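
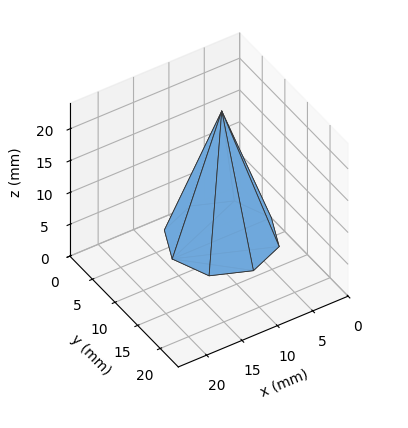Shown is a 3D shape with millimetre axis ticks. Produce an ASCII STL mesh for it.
Reading the render: the shape is a regular 8-sided pyramid, base circumscribed radius ≈ 7 mm, apex at z ≈ 20 mm (dimensions read to the nearest mm from the axis ticks). For the STL, each face is triangulated and given an outward normal.

solid part
  facet normal 0.0000 0.0000 -1.0000
    outer loop
      vertex 7.000 14.000 0.000
      vertex 11.950 11.950 0.000
      vertex 14.000 7.000 0.000
    endloop
  endfacet
  facet normal 0.0000 0.0000 -1.0000
    outer loop
      vertex 2.050 11.950 0.000
      vertex 7.000 14.000 0.000
      vertex 14.000 7.000 0.000
    endloop
  endfacet
  facet normal 0.0000 0.0000 -1.0000
    outer loop
      vertex 0.000 7.000 0.000
      vertex 2.050 11.950 0.000
      vertex 14.000 7.000 0.000
    endloop
  endfacet
  facet normal 0.0000 0.0000 -1.0000
    outer loop
      vertex 2.050 2.050 0.000
      vertex 0.000 7.000 0.000
      vertex 14.000 7.000 0.000
    endloop
  endfacet
  facet normal 0.0000 0.0000 -1.0000
    outer loop
      vertex 7.000 0.000 0.000
      vertex 2.050 2.050 0.000
      vertex 14.000 7.000 0.000
    endloop
  endfacet
  facet normal 0.0000 0.0000 -1.0000
    outer loop
      vertex 11.950 2.050 0.000
      vertex 7.000 0.000 0.000
      vertex 14.000 7.000 0.000
    endloop
  endfacet
  facet normal 0.8791 0.3641 0.3077
    outer loop
      vertex 14.000 7.000 0.000
      vertex 11.950 11.950 0.000
      vertex 7.000 7.000 20.000
    endloop
  endfacet
  facet normal 0.3641 0.8791 0.3077
    outer loop
      vertex 11.950 11.950 0.000
      vertex 7.000 14.000 0.000
      vertex 7.000 7.000 20.000
    endloop
  endfacet
  facet normal -0.3641 0.8791 0.3077
    outer loop
      vertex 7.000 14.000 0.000
      vertex 2.050 11.950 0.000
      vertex 7.000 7.000 20.000
    endloop
  endfacet
  facet normal -0.8791 0.3641 0.3077
    outer loop
      vertex 2.050 11.950 0.000
      vertex 0.000 7.000 0.000
      vertex 7.000 7.000 20.000
    endloop
  endfacet
  facet normal -0.8791 -0.3641 0.3077
    outer loop
      vertex 0.000 7.000 0.000
      vertex 2.050 2.050 0.000
      vertex 7.000 7.000 20.000
    endloop
  endfacet
  facet normal -0.3641 -0.8791 0.3077
    outer loop
      vertex 2.050 2.050 0.000
      vertex 7.000 0.000 0.000
      vertex 7.000 7.000 20.000
    endloop
  endfacet
  facet normal 0.3641 -0.8791 0.3077
    outer loop
      vertex 7.000 0.000 0.000
      vertex 11.950 2.050 0.000
      vertex 7.000 7.000 20.000
    endloop
  endfacet
  facet normal 0.8791 -0.3641 0.3077
    outer loop
      vertex 11.950 2.050 0.000
      vertex 14.000 7.000 0.000
      vertex 7.000 7.000 20.000
    endloop
  endfacet
endsolid part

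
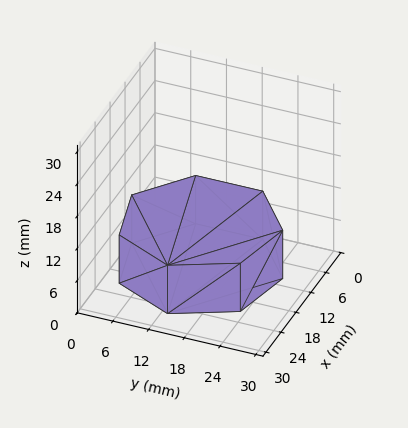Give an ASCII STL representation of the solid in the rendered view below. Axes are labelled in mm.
Reading the render: the shape is a regular 7-sided prism (a cylinder approximated with 7 flat sides), circumscribed radius ≈ 13 mm, height ≈ 9 mm (dimensions read to the nearest mm from the axis ticks). For the STL, each face is triangulated and given an outward normal.

solid part
  facet normal 0.0000 0.0000 -1.0000
    outer loop
      vertex 10.107 25.674 0.000
      vertex 21.105 23.164 0.000
      vertex 26.000 13.000 0.000
    endloop
  endfacet
  facet normal 0.0000 0.0000 -1.0000
    outer loop
      vertex 1.287 18.640 0.000
      vertex 10.107 25.674 0.000
      vertex 26.000 13.000 0.000
    endloop
  endfacet
  facet normal 0.0000 0.0000 -1.0000
    outer loop
      vertex 1.287 7.360 0.000
      vertex 1.287 18.640 0.000
      vertex 26.000 13.000 0.000
    endloop
  endfacet
  facet normal 0.0000 0.0000 -1.0000
    outer loop
      vertex 10.107 0.326 0.000
      vertex 1.287 7.360 0.000
      vertex 26.000 13.000 0.000
    endloop
  endfacet
  facet normal 0.0000 0.0000 -1.0000
    outer loop
      vertex 21.105 2.836 0.000
      vertex 10.107 0.326 0.000
      vertex 26.000 13.000 0.000
    endloop
  endfacet
  facet normal 0.0000 0.0000 1.0000
    outer loop
      vertex 26.000 13.000 9.000
      vertex 21.105 23.164 9.000
      vertex 10.107 25.674 9.000
    endloop
  endfacet
  facet normal 0.0000 0.0000 1.0000
    outer loop
      vertex 26.000 13.000 9.000
      vertex 10.107 25.674 9.000
      vertex 1.287 18.640 9.000
    endloop
  endfacet
  facet normal 0.0000 0.0000 1.0000
    outer loop
      vertex 26.000 13.000 9.000
      vertex 1.287 18.640 9.000
      vertex 1.287 7.360 9.000
    endloop
  endfacet
  facet normal 0.0000 0.0000 1.0000
    outer loop
      vertex 26.000 13.000 9.000
      vertex 1.287 7.360 9.000
      vertex 10.107 0.326 9.000
    endloop
  endfacet
  facet normal 0.0000 0.0000 1.0000
    outer loop
      vertex 26.000 13.000 9.000
      vertex 10.107 0.326 9.000
      vertex 21.105 2.836 9.000
    endloop
  endfacet
  facet normal 0.9010 0.4339 0.0000
    outer loop
      vertex 26.000 13.000 0.000
      vertex 21.105 23.164 0.000
      vertex 21.105 23.164 9.000
    endloop
  endfacet
  facet normal 0.9010 0.4339 0.0000
    outer loop
      vertex 26.000 13.000 0.000
      vertex 21.105 23.164 9.000
      vertex 26.000 13.000 9.000
    endloop
  endfacet
  facet normal 0.2225 0.9749 0.0000
    outer loop
      vertex 21.105 23.164 0.000
      vertex 10.107 25.674 0.000
      vertex 10.107 25.674 9.000
    endloop
  endfacet
  facet normal 0.2225 0.9749 0.0000
    outer loop
      vertex 21.105 23.164 0.000
      vertex 10.107 25.674 9.000
      vertex 21.105 23.164 9.000
    endloop
  endfacet
  facet normal -0.6235 0.7818 0.0000
    outer loop
      vertex 10.107 25.674 0.000
      vertex 1.287 18.640 0.000
      vertex 1.287 18.640 9.000
    endloop
  endfacet
  facet normal -0.6235 0.7818 0.0000
    outer loop
      vertex 10.107 25.674 0.000
      vertex 1.287 18.640 9.000
      vertex 10.107 25.674 9.000
    endloop
  endfacet
  facet normal -1.0000 0.0000 0.0000
    outer loop
      vertex 1.287 18.640 0.000
      vertex 1.287 7.360 0.000
      vertex 1.287 7.360 9.000
    endloop
  endfacet
  facet normal -1.0000 0.0000 0.0000
    outer loop
      vertex 1.287 18.640 0.000
      vertex 1.287 7.360 9.000
      vertex 1.287 18.640 9.000
    endloop
  endfacet
  facet normal -0.6235 -0.7818 0.0000
    outer loop
      vertex 1.287 7.360 0.000
      vertex 10.107 0.326 0.000
      vertex 10.107 0.326 9.000
    endloop
  endfacet
  facet normal -0.6235 -0.7818 0.0000
    outer loop
      vertex 1.287 7.360 0.000
      vertex 10.107 0.326 9.000
      vertex 1.287 7.360 9.000
    endloop
  endfacet
  facet normal 0.2225 -0.9749 0.0000
    outer loop
      vertex 10.107 0.326 0.000
      vertex 21.105 2.836 0.000
      vertex 21.105 2.836 9.000
    endloop
  endfacet
  facet normal 0.2225 -0.9749 0.0000
    outer loop
      vertex 10.107 0.326 0.000
      vertex 21.105 2.836 9.000
      vertex 10.107 0.326 9.000
    endloop
  endfacet
  facet normal 0.9010 -0.4339 0.0000
    outer loop
      vertex 21.105 2.836 0.000
      vertex 26.000 13.000 0.000
      vertex 26.000 13.000 9.000
    endloop
  endfacet
  facet normal 0.9010 -0.4339 0.0000
    outer loop
      vertex 21.105 2.836 0.000
      vertex 26.000 13.000 9.000
      vertex 21.105 2.836 9.000
    endloop
  endfacet
endsolid part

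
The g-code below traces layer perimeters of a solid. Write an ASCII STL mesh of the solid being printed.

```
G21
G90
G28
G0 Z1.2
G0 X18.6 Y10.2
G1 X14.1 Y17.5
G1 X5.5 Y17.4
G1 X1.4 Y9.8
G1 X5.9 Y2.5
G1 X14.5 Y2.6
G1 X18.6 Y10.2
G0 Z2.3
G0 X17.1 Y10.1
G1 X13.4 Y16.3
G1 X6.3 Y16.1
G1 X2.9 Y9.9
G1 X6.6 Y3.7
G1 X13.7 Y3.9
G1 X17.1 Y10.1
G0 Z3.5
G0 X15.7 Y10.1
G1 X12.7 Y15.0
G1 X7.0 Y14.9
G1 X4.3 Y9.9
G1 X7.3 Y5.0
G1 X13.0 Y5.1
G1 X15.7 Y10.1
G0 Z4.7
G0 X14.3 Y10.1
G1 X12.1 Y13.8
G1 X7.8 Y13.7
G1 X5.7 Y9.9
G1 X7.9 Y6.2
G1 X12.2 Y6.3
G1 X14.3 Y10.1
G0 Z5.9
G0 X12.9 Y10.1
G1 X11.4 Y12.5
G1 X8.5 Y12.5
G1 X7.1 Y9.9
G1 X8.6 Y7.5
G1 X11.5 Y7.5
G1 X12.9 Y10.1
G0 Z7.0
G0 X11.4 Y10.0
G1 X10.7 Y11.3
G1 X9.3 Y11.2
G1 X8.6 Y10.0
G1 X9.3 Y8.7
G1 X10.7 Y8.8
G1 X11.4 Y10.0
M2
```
solid part
  facet normal 0.0000 0.0000 -1.0000
    outer loop
      vertex 4.8 18.6 0.0
      vertex 14.8 18.8 0.0
      vertex 20.0 10.2 0.0
    endloop
  endfacet
  facet normal 0.0000 0.0000 -1.0000
    outer loop
      vertex 0.0 9.8 0.0
      vertex 4.8 18.6 0.0
      vertex 20.0 10.2 0.0
    endloop
  endfacet
  facet normal 0.0000 0.0000 -1.0000
    outer loop
      vertex 5.2 1.2 0.0
      vertex 0.0 9.8 0.0
      vertex 20.0 10.2 0.0
    endloop
  endfacet
  facet normal 0.0000 0.0000 -1.0000
    outer loop
      vertex 15.2 1.4 0.0
      vertex 5.2 1.2 0.0
      vertex 20.0 10.2 0.0
    endloop
  endfacet
  facet normal 0.5883 0.3557 0.7262
    outer loop
      vertex 20.0 10.2 0.0
      vertex 14.8 18.8 0.0
      vertex 10.0 10.0 8.2
    endloop
  endfacet
  facet normal -0.0137 0.6857 0.7278
    outer loop
      vertex 14.8 18.8 0.0
      vertex 4.8 18.6 0.0
      vertex 10.0 10.0 8.2
    endloop
  endfacet
  facet normal -0.6028 0.3288 0.7270
    outer loop
      vertex 4.8 18.6 0.0
      vertex 0.0 9.8 0.0
      vertex 10.0 10.0 8.2
    endloop
  endfacet
  facet normal -0.5883 -0.3557 0.7262
    outer loop
      vertex 0.0 9.8 0.0
      vertex 5.2 1.2 0.0
      vertex 10.0 10.0 8.2
    endloop
  endfacet
  facet normal 0.0137 -0.6857 0.7278
    outer loop
      vertex 5.2 1.2 0.0
      vertex 15.2 1.4 0.0
      vertex 10.0 10.0 8.2
    endloop
  endfacet
  facet normal 0.6028 -0.3288 0.7270
    outer loop
      vertex 15.2 1.4 0.0
      vertex 20.0 10.2 0.0
      vertex 10.0 10.0 8.2
    endloop
  endfacet
endsolid part

The G0 Z moves step by Δz≈1.2 mm. The G1 loops shrink linearly with z, so the solid tapers from its base footprint up to z≈8.2. Closing with a flat bottom cap and the tapered top and triangulating gives 10 facets — a regular 6-sided pyramid, base circumscribed radius ≈ 10 mm, apex at z ≈ 8.2 mm.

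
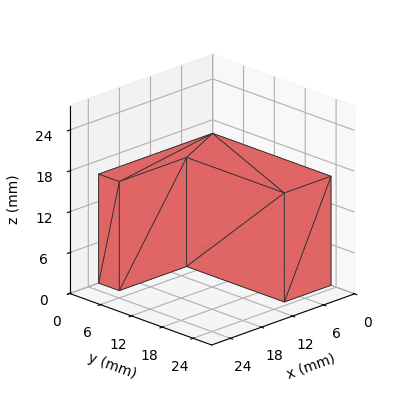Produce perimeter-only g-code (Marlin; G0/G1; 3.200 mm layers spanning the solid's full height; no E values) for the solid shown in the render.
Reading the render: the shape is an L-shaped prism: outer 22 × 23 mm, arm thicknesses ≈ 4 mm (horizontal) and 9 mm (vertical), extruded 16 mm in z (dimensions read to the nearest mm from the axis ticks). For the g-code, the solid's height is divided into equal slices at the stated Δz and each level perimeter traced with G1 moves after a G0 lift.

; perimeter-only toolpath
G21 ; units = mm
G90 ; absolute positioning
G28 ; home
; layer 1
G0 Z3.200
G0 X0.000 Y0.000
G1 X22.000 Y0.000
G1 X22.000 Y4.000
G1 X9.000 Y4.000
G1 X9.000 Y23.000
G1 X0.000 Y23.000
G1 X0.000 Y0.000
; layer 2
G0 Z6.400
G0 X0.000 Y0.000
G1 X22.000 Y0.000
G1 X22.000 Y4.000
G1 X9.000 Y4.000
G1 X9.000 Y23.000
G1 X0.000 Y23.000
G1 X0.000 Y0.000
; layer 3
G0 Z9.600
G0 X0.000 Y0.000
G1 X22.000 Y0.000
G1 X22.000 Y4.000
G1 X9.000 Y4.000
G1 X9.000 Y23.000
G1 X0.000 Y23.000
G1 X0.000 Y0.000
; layer 4
G0 Z12.800
G0 X0.000 Y0.000
G1 X22.000 Y0.000
G1 X22.000 Y4.000
G1 X9.000 Y4.000
G1 X9.000 Y23.000
G1 X0.000 Y23.000
G1 X0.000 Y0.000
; layer 5
G0 Z16.000
G0 X0.000 Y0.000
G1 X22.000 Y0.000
G1 X22.000 Y4.000
G1 X9.000 Y4.000
G1 X9.000 Y23.000
G1 X0.000 Y23.000
G1 X0.000 Y0.000
M2 ; end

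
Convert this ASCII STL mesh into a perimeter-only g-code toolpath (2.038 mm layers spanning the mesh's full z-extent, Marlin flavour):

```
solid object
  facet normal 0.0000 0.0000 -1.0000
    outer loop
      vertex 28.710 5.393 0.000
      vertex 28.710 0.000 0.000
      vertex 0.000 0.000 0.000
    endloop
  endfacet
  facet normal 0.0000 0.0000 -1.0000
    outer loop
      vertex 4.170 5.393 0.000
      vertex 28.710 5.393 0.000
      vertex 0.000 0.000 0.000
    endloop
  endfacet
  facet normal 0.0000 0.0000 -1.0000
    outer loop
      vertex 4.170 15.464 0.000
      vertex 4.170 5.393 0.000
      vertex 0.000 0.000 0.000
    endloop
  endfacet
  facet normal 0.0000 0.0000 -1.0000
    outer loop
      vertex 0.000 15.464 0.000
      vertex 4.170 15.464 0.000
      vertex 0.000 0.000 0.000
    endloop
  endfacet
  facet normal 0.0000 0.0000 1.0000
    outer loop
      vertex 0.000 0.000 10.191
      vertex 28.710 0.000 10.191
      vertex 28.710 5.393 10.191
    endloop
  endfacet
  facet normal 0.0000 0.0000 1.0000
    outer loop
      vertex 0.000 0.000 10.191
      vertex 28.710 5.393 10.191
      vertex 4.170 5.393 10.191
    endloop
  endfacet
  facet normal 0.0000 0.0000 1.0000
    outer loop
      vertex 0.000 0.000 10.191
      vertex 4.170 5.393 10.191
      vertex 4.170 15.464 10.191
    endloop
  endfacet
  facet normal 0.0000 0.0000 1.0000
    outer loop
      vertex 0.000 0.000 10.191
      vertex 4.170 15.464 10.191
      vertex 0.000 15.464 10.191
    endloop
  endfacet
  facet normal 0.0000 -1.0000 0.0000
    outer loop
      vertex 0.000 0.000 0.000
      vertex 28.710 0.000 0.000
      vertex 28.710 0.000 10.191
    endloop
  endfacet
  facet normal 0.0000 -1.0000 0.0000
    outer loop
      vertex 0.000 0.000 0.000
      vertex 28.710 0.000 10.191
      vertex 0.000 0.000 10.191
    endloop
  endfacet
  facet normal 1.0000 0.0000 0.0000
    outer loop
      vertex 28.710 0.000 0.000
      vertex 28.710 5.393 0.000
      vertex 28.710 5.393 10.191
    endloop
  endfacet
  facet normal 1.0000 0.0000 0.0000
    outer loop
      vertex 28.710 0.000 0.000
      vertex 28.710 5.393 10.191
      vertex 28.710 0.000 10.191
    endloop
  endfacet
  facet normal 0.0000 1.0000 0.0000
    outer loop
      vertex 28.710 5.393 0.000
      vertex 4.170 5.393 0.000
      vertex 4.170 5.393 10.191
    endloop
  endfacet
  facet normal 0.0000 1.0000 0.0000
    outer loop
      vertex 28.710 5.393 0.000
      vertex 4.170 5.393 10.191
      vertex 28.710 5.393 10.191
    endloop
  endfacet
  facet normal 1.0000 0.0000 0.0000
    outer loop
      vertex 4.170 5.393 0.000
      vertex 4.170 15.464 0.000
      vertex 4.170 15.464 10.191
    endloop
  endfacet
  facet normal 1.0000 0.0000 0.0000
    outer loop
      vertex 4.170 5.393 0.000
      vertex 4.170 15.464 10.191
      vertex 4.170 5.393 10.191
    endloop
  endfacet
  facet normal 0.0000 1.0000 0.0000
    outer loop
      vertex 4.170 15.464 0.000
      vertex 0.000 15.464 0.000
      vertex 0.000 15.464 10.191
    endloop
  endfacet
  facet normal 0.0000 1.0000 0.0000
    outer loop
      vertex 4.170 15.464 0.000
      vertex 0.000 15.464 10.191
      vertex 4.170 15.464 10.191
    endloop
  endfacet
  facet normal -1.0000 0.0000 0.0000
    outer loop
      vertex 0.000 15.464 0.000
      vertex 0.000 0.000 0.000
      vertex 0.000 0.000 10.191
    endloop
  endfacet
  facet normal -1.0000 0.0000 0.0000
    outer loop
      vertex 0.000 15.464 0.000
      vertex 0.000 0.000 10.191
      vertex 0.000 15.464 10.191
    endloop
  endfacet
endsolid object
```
; perimeter-only toolpath
G21 ; units = mm
G90 ; absolute positioning
G28 ; home
; layer 1
G0 Z2.038
G0 X0.000 Y0.000
G1 X28.710 Y0.000
G1 X28.710 Y5.393
G1 X4.170 Y5.393
G1 X4.170 Y15.464
G1 X0.000 Y15.464
G1 X0.000 Y0.000
; layer 2
G0 Z4.076
G0 X0.000 Y0.000
G1 X28.710 Y0.000
G1 X28.710 Y5.393
G1 X4.170 Y5.393
G1 X4.170 Y15.464
G1 X0.000 Y15.464
G1 X0.000 Y0.000
; layer 3
G0 Z6.115
G0 X0.000 Y0.000
G1 X28.710 Y0.000
G1 X28.710 Y5.393
G1 X4.170 Y5.393
G1 X4.170 Y15.464
G1 X0.000 Y15.464
G1 X0.000 Y0.000
; layer 4
G0 Z8.153
G0 X0.000 Y0.000
G1 X28.710 Y0.000
G1 X28.710 Y5.393
G1 X4.170 Y5.393
G1 X4.170 Y15.464
G1 X0.000 Y15.464
G1 X0.000 Y0.000
; layer 5
G0 Z10.191
G0 X0.000 Y0.000
G1 X28.710 Y0.000
G1 X28.710 Y5.393
G1 X4.170 Y5.393
G1 X4.170 Y15.464
G1 X0.000 Y15.464
G1 X0.000 Y0.000
M2 ; end

The solid is an L-shaped prism: outer 28.7 × 15.5 mm, arm thicknesses ≈ 5.39 mm (horizontal) and 4.17 mm (vertical), extruded 10.2 mm in z. Slicing at Δz = 2.038 mm — 5 equal slices spanning the solid's height, so layer i sits at z = i·h/5 — gives 5 non-empty perimeters. Each is a 6-segment closed polygon; G0 lifts to the layer z and rapids to the start vertex, then G1 traces the edges.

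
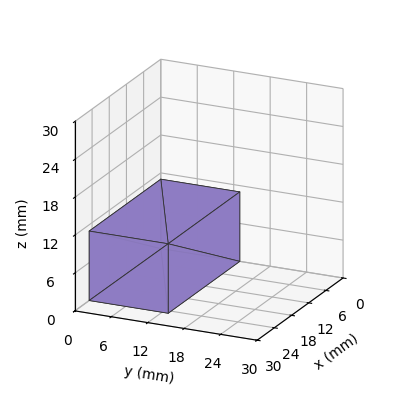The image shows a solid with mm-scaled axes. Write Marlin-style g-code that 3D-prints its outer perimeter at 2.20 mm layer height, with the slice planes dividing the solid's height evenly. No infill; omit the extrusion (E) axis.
Reading the render: the shape is a rectangular box, roughly 25 × 13 mm footprint and 11 mm tall (dimensions read to the nearest mm from the axis ticks). For the g-code, the solid's height is divided into equal slices at the stated Δz and each level perimeter traced with G1 moves after a G0 lift.

; perimeter-only toolpath
G21 ; units = mm
G90 ; absolute positioning
G28 ; home
; layer 1
G0 Z2.20
G0 X0.00 Y0.00
G1 X25.00 Y0.00
G1 X25.00 Y13.00
G1 X0.00 Y13.00
G1 X0.00 Y0.00
; layer 2
G0 Z4.40
G0 X0.00 Y0.00
G1 X25.00 Y0.00
G1 X25.00 Y13.00
G1 X0.00 Y13.00
G1 X0.00 Y0.00
; layer 3
G0 Z6.60
G0 X0.00 Y0.00
G1 X25.00 Y0.00
G1 X25.00 Y13.00
G1 X0.00 Y13.00
G1 X0.00 Y0.00
; layer 4
G0 Z8.80
G0 X0.00 Y0.00
G1 X25.00 Y0.00
G1 X25.00 Y13.00
G1 X0.00 Y13.00
G1 X0.00 Y0.00
; layer 5
G0 Z11.00
G0 X0.00 Y0.00
G1 X25.00 Y0.00
G1 X25.00 Y13.00
G1 X0.00 Y13.00
G1 X0.00 Y0.00
M2 ; end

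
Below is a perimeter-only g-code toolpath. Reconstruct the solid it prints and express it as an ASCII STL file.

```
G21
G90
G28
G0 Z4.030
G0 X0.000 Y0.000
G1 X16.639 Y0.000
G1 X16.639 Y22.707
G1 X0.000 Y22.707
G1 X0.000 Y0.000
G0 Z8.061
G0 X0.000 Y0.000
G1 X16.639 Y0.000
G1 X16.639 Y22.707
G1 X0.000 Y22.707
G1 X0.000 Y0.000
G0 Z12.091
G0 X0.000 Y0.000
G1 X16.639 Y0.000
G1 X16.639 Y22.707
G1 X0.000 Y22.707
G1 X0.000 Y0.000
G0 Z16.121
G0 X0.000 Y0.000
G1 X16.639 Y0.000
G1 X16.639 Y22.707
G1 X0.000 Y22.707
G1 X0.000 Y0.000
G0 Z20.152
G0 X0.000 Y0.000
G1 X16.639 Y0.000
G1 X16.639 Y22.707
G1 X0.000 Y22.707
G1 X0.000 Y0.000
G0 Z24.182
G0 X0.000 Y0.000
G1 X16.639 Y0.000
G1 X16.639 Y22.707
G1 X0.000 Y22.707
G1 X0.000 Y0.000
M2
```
solid part
  facet normal 0.0000 0.0000 -1.0000
    outer loop
      vertex 16.639 22.707 0.000
      vertex 16.639 0.000 0.000
      vertex 0.000 0.000 0.000
    endloop
  endfacet
  facet normal 0.0000 0.0000 -1.0000
    outer loop
      vertex 0.000 22.707 0.000
      vertex 16.639 22.707 0.000
      vertex 0.000 0.000 0.000
    endloop
  endfacet
  facet normal 0.0000 0.0000 1.0000
    outer loop
      vertex 0.000 0.000 24.182
      vertex 16.639 0.000 24.182
      vertex 16.639 22.707 24.182
    endloop
  endfacet
  facet normal 0.0000 0.0000 1.0000
    outer loop
      vertex 0.000 0.000 24.182
      vertex 16.639 22.707 24.182
      vertex 0.000 22.707 24.182
    endloop
  endfacet
  facet normal 0.0000 -1.0000 0.0000
    outer loop
      vertex 0.000 0.000 0.000
      vertex 16.639 0.000 0.000
      vertex 16.639 0.000 24.182
    endloop
  endfacet
  facet normal 0.0000 -1.0000 0.0000
    outer loop
      vertex 0.000 0.000 0.000
      vertex 16.639 0.000 24.182
      vertex 0.000 0.000 24.182
    endloop
  endfacet
  facet normal 0.0000 1.0000 0.0000
    outer loop
      vertex 16.639 22.707 24.182
      vertex 16.639 22.707 0.000
      vertex 0.000 22.707 0.000
    endloop
  endfacet
  facet normal 0.0000 1.0000 0.0000
    outer loop
      vertex 0.000 22.707 24.182
      vertex 16.639 22.707 24.182
      vertex 0.000 22.707 0.000
    endloop
  endfacet
  facet normal -1.0000 0.0000 0.0000
    outer loop
      vertex 0.000 22.707 24.182
      vertex 0.000 22.707 0.000
      vertex 0.000 0.000 0.000
    endloop
  endfacet
  facet normal -1.0000 0.0000 0.0000
    outer loop
      vertex 0.000 0.000 24.182
      vertex 0.000 22.707 24.182
      vertex 0.000 0.000 0.000
    endloop
  endfacet
  facet normal 1.0000 0.0000 0.0000
    outer loop
      vertex 16.639 0.000 0.000
      vertex 16.639 22.707 0.000
      vertex 16.639 22.707 24.182
    endloop
  endfacet
  facet normal 1.0000 0.0000 0.0000
    outer loop
      vertex 16.639 0.000 0.000
      vertex 16.639 22.707 24.182
      vertex 16.639 0.000 24.182
    endloop
  endfacet
endsolid part

The G0 Z moves step by Δz≈4.030 mm. Every layer's G1 loop is the same polygon, so the solid is a straight extrusion of it from z=0 to z≈24.2. Closing with flat bottom and top caps and triangulating gives 12 facets — a rectangular box, roughly 16.6 × 22.7 mm footprint and 24.2 mm tall.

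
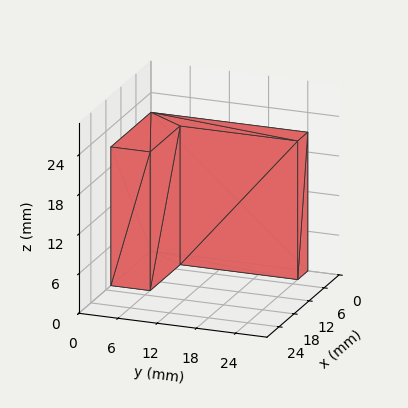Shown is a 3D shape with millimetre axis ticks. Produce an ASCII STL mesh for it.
Reading the render: the shape is an L-shaped prism: outer 16 × 24 mm, arm thicknesses ≈ 6 mm (horizontal) and 4 mm (vertical), extruded 21 mm in z (dimensions read to the nearest mm from the axis ticks). For the STL, each face is triangulated and given an outward normal.

solid part
  facet normal 0.0000 0.0000 -1.0000
    outer loop
      vertex 16.000 6.000 0.000
      vertex 16.000 0.000 0.000
      vertex 0.000 0.000 0.000
    endloop
  endfacet
  facet normal 0.0000 0.0000 -1.0000
    outer loop
      vertex 4.000 6.000 0.000
      vertex 16.000 6.000 0.000
      vertex 0.000 0.000 0.000
    endloop
  endfacet
  facet normal 0.0000 0.0000 -1.0000
    outer loop
      vertex 4.000 24.000 0.000
      vertex 4.000 6.000 0.000
      vertex 0.000 0.000 0.000
    endloop
  endfacet
  facet normal 0.0000 0.0000 -1.0000
    outer loop
      vertex 0.000 24.000 0.000
      vertex 4.000 24.000 0.000
      vertex 0.000 0.000 0.000
    endloop
  endfacet
  facet normal 0.0000 0.0000 1.0000
    outer loop
      vertex 0.000 0.000 21.000
      vertex 16.000 0.000 21.000
      vertex 16.000 6.000 21.000
    endloop
  endfacet
  facet normal 0.0000 0.0000 1.0000
    outer loop
      vertex 0.000 0.000 21.000
      vertex 16.000 6.000 21.000
      vertex 4.000 6.000 21.000
    endloop
  endfacet
  facet normal 0.0000 0.0000 1.0000
    outer loop
      vertex 0.000 0.000 21.000
      vertex 4.000 6.000 21.000
      vertex 4.000 24.000 21.000
    endloop
  endfacet
  facet normal 0.0000 0.0000 1.0000
    outer loop
      vertex 0.000 0.000 21.000
      vertex 4.000 24.000 21.000
      vertex 0.000 24.000 21.000
    endloop
  endfacet
  facet normal 0.0000 -1.0000 0.0000
    outer loop
      vertex 0.000 0.000 0.000
      vertex 16.000 0.000 0.000
      vertex 16.000 0.000 21.000
    endloop
  endfacet
  facet normal 0.0000 -1.0000 0.0000
    outer loop
      vertex 0.000 0.000 0.000
      vertex 16.000 0.000 21.000
      vertex 0.000 0.000 21.000
    endloop
  endfacet
  facet normal 1.0000 0.0000 0.0000
    outer loop
      vertex 16.000 0.000 0.000
      vertex 16.000 6.000 0.000
      vertex 16.000 6.000 21.000
    endloop
  endfacet
  facet normal 1.0000 0.0000 0.0000
    outer loop
      vertex 16.000 0.000 0.000
      vertex 16.000 6.000 21.000
      vertex 16.000 0.000 21.000
    endloop
  endfacet
  facet normal 0.0000 1.0000 0.0000
    outer loop
      vertex 16.000 6.000 0.000
      vertex 4.000 6.000 0.000
      vertex 4.000 6.000 21.000
    endloop
  endfacet
  facet normal 0.0000 1.0000 0.0000
    outer loop
      vertex 16.000 6.000 0.000
      vertex 4.000 6.000 21.000
      vertex 16.000 6.000 21.000
    endloop
  endfacet
  facet normal 1.0000 0.0000 0.0000
    outer loop
      vertex 4.000 6.000 0.000
      vertex 4.000 24.000 0.000
      vertex 4.000 24.000 21.000
    endloop
  endfacet
  facet normal 1.0000 0.0000 0.0000
    outer loop
      vertex 4.000 6.000 0.000
      vertex 4.000 24.000 21.000
      vertex 4.000 6.000 21.000
    endloop
  endfacet
  facet normal 0.0000 1.0000 0.0000
    outer loop
      vertex 4.000 24.000 0.000
      vertex 0.000 24.000 0.000
      vertex 0.000 24.000 21.000
    endloop
  endfacet
  facet normal 0.0000 1.0000 0.0000
    outer loop
      vertex 4.000 24.000 0.000
      vertex 0.000 24.000 21.000
      vertex 4.000 24.000 21.000
    endloop
  endfacet
  facet normal -1.0000 0.0000 0.0000
    outer loop
      vertex 0.000 24.000 0.000
      vertex 0.000 0.000 0.000
      vertex 0.000 0.000 21.000
    endloop
  endfacet
  facet normal -1.0000 0.0000 0.0000
    outer loop
      vertex 0.000 24.000 0.000
      vertex 0.000 0.000 21.000
      vertex 0.000 24.000 21.000
    endloop
  endfacet
endsolid part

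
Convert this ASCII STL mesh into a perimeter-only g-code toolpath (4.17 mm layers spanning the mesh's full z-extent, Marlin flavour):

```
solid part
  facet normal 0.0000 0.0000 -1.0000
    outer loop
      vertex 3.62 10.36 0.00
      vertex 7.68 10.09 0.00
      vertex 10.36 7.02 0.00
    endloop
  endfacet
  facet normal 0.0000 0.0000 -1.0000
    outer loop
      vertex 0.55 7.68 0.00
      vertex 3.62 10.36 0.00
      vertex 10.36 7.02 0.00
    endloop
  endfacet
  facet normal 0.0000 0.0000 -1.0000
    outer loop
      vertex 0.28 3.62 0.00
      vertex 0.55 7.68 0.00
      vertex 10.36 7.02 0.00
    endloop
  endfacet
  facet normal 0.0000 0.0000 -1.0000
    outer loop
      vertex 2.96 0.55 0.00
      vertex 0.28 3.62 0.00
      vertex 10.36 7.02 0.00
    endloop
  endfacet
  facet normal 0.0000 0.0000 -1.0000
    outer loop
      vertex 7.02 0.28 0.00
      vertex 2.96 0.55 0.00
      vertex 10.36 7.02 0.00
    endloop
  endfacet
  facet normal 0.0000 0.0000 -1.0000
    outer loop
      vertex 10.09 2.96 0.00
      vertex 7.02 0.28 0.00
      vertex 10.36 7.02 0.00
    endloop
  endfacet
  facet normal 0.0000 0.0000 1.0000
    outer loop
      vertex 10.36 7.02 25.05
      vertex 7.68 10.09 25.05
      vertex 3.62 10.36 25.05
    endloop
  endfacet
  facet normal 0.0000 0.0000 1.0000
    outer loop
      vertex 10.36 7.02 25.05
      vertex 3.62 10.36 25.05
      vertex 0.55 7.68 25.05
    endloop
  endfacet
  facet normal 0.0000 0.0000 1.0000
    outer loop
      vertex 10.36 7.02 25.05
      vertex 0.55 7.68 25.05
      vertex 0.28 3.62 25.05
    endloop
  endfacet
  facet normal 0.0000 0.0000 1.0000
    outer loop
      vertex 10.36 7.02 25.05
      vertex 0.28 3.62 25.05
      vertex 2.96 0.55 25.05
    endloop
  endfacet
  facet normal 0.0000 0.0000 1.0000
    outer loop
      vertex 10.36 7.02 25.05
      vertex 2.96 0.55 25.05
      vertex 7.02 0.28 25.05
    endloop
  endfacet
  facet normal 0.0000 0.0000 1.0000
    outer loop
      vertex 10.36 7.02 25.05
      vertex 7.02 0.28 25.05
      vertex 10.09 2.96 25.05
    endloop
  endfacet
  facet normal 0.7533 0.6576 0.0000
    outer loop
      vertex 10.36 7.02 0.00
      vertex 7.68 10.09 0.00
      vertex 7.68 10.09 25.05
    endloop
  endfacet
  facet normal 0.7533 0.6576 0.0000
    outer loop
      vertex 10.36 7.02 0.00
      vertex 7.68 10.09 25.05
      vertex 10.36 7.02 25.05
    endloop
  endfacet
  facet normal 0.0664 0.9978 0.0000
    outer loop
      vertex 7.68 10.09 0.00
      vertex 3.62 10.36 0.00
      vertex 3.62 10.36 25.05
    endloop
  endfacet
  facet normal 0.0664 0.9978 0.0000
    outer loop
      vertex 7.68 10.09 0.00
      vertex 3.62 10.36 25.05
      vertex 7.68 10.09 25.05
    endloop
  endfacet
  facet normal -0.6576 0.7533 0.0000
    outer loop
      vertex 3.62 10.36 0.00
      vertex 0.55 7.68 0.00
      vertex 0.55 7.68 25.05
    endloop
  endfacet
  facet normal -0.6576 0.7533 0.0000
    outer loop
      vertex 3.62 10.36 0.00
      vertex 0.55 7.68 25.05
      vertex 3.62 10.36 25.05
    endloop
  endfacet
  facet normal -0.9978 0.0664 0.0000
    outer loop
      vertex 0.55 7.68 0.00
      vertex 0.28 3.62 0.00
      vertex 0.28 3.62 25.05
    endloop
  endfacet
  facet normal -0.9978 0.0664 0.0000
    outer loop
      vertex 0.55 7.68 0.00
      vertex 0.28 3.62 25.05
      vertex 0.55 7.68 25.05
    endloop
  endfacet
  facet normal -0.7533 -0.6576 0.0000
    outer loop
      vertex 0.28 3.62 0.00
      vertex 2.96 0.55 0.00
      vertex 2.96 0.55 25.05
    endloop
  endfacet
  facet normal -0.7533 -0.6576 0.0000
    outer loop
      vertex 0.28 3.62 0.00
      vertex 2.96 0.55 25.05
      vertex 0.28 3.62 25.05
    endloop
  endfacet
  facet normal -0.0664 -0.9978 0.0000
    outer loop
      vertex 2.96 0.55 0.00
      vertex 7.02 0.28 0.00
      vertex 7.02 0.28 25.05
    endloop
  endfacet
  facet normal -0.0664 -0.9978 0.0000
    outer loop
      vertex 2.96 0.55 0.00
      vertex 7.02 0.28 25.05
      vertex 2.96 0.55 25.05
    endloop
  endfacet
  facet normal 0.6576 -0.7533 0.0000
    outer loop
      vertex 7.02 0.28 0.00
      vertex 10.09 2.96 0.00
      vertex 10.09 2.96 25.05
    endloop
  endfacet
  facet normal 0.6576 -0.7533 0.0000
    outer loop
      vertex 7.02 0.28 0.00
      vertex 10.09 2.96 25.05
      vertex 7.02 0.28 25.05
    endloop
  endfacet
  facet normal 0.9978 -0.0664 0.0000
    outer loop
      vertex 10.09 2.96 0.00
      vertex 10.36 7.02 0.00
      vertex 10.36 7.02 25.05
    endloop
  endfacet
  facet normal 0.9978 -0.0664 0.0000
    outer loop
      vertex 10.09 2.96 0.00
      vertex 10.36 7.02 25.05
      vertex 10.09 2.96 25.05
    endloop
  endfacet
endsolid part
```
; perimeter-only toolpath
G21 ; units = mm
G90 ; absolute positioning
G28 ; home
; layer 1
G0 Z4.17
G0 X10.36 Y7.02
G1 X7.68 Y10.09
G1 X3.62 Y10.36
G1 X0.55 Y7.68
G1 X0.28 Y3.62
G1 X2.96 Y0.55
G1 X7.02 Y0.28
G1 X10.09 Y2.96
G1 X10.36 Y7.02
; layer 2
G0 Z8.35
G0 X10.36 Y7.02
G1 X7.68 Y10.09
G1 X3.62 Y10.36
G1 X0.55 Y7.68
G1 X0.28 Y3.62
G1 X2.96 Y0.55
G1 X7.02 Y0.28
G1 X10.09 Y2.96
G1 X10.36 Y7.02
; layer 3
G0 Z12.52
G0 X10.36 Y7.02
G1 X7.68 Y10.09
G1 X3.62 Y10.36
G1 X0.55 Y7.68
G1 X0.28 Y3.62
G1 X2.96 Y0.55
G1 X7.02 Y0.28
G1 X10.09 Y2.96
G1 X10.36 Y7.02
; layer 4
G0 Z16.70
G0 X10.36 Y7.02
G1 X7.68 Y10.09
G1 X3.62 Y10.36
G1 X0.55 Y7.68
G1 X0.28 Y3.62
G1 X2.96 Y0.55
G1 X7.02 Y0.28
G1 X10.09 Y2.96
G1 X10.36 Y7.02
; layer 5
G0 Z20.88
G0 X10.36 Y7.02
G1 X7.68 Y10.09
G1 X3.62 Y10.36
G1 X0.55 Y7.68
G1 X0.28 Y3.62
G1 X2.96 Y0.55
G1 X7.02 Y0.28
G1 X10.09 Y2.96
G1 X10.36 Y7.02
; layer 6
G0 Z25.05
G0 X10.36 Y7.02
G1 X7.68 Y10.09
G1 X3.62 Y10.36
G1 X0.55 Y7.68
G1 X0.28 Y3.62
G1 X2.96 Y0.55
G1 X7.02 Y0.28
G1 X10.09 Y2.96
G1 X10.36 Y7.02
M2 ; end

The solid is a regular 8-sided prism (a cylinder approximated with 8 flat sides), circumscribed radius ≈ 5.32 mm, height ≈ 25.1 mm. Slicing at Δz = 4.17 mm — 6 equal slices spanning the solid's height, so layer i sits at z = i·h/6 — gives 6 non-empty perimeters. Each is a 8-segment closed polygon; G0 lifts to the layer z and rapids to the start vertex, then G1 traces the edges.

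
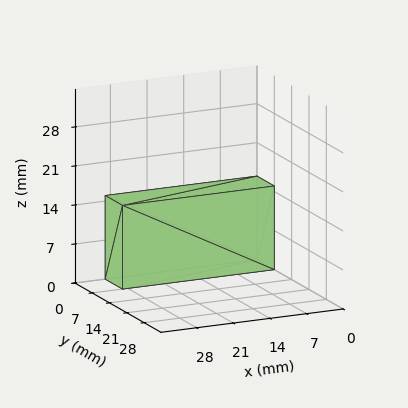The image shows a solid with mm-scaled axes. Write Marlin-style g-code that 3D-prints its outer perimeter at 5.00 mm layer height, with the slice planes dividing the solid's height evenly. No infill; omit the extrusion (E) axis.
Reading the render: the shape is a rectangular box, roughly 29 × 7 mm footprint and 15 mm tall (dimensions read to the nearest mm from the axis ticks). For the g-code, the solid's height is divided into equal slices at the stated Δz and each level perimeter traced with G1 moves after a G0 lift.

; perimeter-only toolpath
G21 ; units = mm
G90 ; absolute positioning
G28 ; home
; layer 1
G0 Z5.00
G0 X0.00 Y0.00
G1 X29.00 Y0.00
G1 X29.00 Y7.00
G1 X0.00 Y7.00
G1 X0.00 Y0.00
; layer 2
G0 Z10.00
G0 X0.00 Y0.00
G1 X29.00 Y0.00
G1 X29.00 Y7.00
G1 X0.00 Y7.00
G1 X0.00 Y0.00
; layer 3
G0 Z15.00
G0 X0.00 Y0.00
G1 X29.00 Y0.00
G1 X29.00 Y7.00
G1 X0.00 Y7.00
G1 X0.00 Y0.00
M2 ; end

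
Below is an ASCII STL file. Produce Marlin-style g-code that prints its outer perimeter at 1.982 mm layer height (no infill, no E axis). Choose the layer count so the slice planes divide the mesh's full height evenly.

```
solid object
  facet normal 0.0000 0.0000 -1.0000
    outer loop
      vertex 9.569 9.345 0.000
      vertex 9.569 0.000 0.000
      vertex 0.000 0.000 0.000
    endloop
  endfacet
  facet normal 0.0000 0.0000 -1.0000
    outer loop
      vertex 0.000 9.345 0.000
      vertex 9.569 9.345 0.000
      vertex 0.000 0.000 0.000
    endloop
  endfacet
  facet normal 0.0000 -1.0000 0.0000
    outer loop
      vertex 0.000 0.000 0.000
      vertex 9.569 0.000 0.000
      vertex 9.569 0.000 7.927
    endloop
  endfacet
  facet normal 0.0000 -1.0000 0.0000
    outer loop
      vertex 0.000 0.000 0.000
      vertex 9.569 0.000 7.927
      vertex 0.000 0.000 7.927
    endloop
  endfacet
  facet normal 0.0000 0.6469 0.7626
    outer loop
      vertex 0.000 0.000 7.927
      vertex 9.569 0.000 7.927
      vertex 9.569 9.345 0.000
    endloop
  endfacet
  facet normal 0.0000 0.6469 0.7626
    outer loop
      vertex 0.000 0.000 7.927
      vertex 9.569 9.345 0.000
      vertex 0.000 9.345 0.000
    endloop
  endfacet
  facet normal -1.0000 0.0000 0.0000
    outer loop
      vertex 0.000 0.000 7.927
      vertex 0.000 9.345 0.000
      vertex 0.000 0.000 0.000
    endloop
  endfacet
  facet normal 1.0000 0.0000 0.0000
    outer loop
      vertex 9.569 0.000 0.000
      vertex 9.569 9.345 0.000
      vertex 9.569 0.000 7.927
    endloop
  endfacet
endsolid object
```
; perimeter-only toolpath
G21 ; units = mm
G90 ; absolute positioning
G28 ; home
; layer 1
G0 Z1.982
G0 X0.000 Y0.000
G1 X9.569 Y0.000
G1 X9.569 Y7.009
G1 X0.000 Y7.009
G1 X0.000 Y0.000
; layer 2
G0 Z3.963
G0 X0.000 Y0.000
G1 X9.569 Y0.000
G1 X9.569 Y4.673
G1 X0.000 Y4.673
G1 X0.000 Y0.000
; layer 3
G0 Z5.945
G0 X0.000 Y0.000
G1 X9.569 Y0.000
G1 X9.569 Y2.336
G1 X0.000 Y2.336
G1 X0.000 Y0.000
M2 ; end

The solid is a wedge (ramp): 9.57 × 9.35 mm base, rising to 7.93 mm along the y=0 edge and sloping linearly to z=0 at y=9.35. Slicing at Δz = 1.982 mm — 4 equal slices spanning the solid's height, so layer i sits at z = i·h/4 — gives 3 non-empty perimeters. Each is a 4-segment closed polygon; G0 lifts to the layer z and rapids to the start vertex, then G1 traces the edges. The cross-section shrinks linearly with z (the slice at the apex is degenerate and omitted).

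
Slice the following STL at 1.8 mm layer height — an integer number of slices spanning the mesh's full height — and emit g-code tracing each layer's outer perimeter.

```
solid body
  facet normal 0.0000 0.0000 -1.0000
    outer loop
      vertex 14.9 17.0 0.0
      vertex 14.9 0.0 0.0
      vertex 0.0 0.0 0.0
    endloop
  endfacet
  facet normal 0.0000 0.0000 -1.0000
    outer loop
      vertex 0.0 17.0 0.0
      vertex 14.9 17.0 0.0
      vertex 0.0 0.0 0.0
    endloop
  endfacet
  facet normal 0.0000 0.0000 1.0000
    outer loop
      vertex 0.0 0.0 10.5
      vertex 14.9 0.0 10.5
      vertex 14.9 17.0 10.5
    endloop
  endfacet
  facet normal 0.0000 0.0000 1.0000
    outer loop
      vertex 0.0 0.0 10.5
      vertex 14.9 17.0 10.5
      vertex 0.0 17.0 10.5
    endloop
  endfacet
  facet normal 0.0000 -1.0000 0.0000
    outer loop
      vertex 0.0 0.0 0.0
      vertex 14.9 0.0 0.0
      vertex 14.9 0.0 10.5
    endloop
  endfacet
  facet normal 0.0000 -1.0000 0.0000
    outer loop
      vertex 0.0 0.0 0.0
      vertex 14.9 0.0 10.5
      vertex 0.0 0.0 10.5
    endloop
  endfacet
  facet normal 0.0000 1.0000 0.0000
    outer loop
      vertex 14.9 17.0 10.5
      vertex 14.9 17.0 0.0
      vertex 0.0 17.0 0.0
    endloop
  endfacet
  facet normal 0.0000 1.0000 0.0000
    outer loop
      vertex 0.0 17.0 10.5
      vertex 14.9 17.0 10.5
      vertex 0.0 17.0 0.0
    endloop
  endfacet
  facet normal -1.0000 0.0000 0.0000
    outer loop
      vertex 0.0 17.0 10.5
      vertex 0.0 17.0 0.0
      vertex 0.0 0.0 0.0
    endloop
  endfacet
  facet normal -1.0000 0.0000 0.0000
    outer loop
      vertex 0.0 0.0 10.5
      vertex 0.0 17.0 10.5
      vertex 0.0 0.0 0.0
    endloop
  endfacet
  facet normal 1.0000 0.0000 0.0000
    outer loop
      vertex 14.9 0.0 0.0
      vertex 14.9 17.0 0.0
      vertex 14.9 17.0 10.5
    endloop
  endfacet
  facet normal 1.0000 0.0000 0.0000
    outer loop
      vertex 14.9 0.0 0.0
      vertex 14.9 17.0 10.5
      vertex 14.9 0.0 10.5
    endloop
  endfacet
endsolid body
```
; perimeter-only toolpath
G21 ; units = mm
G90 ; absolute positioning
G28 ; home
; layer 1
G0 Z1.8
G0 X0.0 Y0.0
G1 X14.9 Y0.0
G1 X14.9 Y17.0
G1 X0.0 Y17.0
G1 X0.0 Y0.0
; layer 2
G0 Z3.5
G0 X0.0 Y0.0
G1 X14.9 Y0.0
G1 X14.9 Y17.0
G1 X0.0 Y17.0
G1 X0.0 Y0.0
; layer 3
G0 Z5.2
G0 X0.0 Y0.0
G1 X14.9 Y0.0
G1 X14.9 Y17.0
G1 X0.0 Y17.0
G1 X0.0 Y0.0
; layer 4
G0 Z7.0
G0 X0.0 Y0.0
G1 X14.9 Y0.0
G1 X14.9 Y17.0
G1 X0.0 Y17.0
G1 X0.0 Y0.0
; layer 5
G0 Z8.8
G0 X0.0 Y0.0
G1 X14.9 Y0.0
G1 X14.9 Y17.0
G1 X0.0 Y17.0
G1 X0.0 Y0.0
; layer 6
G0 Z10.5
G0 X0.0 Y0.0
G1 X14.9 Y0.0
G1 X14.9 Y17.0
G1 X0.0 Y17.0
G1 X0.0 Y0.0
M2 ; end

The solid is a rectangular box, roughly 14.9 × 17 mm footprint and 10.5 mm tall. Slicing at Δz = 1.8 mm — 6 equal slices spanning the solid's height, so layer i sits at z = i·h/6 — gives 6 non-empty perimeters. Each is a 4-segment closed polygon; G0 lifts to the layer z and rapids to the start vertex, then G1 traces the edges.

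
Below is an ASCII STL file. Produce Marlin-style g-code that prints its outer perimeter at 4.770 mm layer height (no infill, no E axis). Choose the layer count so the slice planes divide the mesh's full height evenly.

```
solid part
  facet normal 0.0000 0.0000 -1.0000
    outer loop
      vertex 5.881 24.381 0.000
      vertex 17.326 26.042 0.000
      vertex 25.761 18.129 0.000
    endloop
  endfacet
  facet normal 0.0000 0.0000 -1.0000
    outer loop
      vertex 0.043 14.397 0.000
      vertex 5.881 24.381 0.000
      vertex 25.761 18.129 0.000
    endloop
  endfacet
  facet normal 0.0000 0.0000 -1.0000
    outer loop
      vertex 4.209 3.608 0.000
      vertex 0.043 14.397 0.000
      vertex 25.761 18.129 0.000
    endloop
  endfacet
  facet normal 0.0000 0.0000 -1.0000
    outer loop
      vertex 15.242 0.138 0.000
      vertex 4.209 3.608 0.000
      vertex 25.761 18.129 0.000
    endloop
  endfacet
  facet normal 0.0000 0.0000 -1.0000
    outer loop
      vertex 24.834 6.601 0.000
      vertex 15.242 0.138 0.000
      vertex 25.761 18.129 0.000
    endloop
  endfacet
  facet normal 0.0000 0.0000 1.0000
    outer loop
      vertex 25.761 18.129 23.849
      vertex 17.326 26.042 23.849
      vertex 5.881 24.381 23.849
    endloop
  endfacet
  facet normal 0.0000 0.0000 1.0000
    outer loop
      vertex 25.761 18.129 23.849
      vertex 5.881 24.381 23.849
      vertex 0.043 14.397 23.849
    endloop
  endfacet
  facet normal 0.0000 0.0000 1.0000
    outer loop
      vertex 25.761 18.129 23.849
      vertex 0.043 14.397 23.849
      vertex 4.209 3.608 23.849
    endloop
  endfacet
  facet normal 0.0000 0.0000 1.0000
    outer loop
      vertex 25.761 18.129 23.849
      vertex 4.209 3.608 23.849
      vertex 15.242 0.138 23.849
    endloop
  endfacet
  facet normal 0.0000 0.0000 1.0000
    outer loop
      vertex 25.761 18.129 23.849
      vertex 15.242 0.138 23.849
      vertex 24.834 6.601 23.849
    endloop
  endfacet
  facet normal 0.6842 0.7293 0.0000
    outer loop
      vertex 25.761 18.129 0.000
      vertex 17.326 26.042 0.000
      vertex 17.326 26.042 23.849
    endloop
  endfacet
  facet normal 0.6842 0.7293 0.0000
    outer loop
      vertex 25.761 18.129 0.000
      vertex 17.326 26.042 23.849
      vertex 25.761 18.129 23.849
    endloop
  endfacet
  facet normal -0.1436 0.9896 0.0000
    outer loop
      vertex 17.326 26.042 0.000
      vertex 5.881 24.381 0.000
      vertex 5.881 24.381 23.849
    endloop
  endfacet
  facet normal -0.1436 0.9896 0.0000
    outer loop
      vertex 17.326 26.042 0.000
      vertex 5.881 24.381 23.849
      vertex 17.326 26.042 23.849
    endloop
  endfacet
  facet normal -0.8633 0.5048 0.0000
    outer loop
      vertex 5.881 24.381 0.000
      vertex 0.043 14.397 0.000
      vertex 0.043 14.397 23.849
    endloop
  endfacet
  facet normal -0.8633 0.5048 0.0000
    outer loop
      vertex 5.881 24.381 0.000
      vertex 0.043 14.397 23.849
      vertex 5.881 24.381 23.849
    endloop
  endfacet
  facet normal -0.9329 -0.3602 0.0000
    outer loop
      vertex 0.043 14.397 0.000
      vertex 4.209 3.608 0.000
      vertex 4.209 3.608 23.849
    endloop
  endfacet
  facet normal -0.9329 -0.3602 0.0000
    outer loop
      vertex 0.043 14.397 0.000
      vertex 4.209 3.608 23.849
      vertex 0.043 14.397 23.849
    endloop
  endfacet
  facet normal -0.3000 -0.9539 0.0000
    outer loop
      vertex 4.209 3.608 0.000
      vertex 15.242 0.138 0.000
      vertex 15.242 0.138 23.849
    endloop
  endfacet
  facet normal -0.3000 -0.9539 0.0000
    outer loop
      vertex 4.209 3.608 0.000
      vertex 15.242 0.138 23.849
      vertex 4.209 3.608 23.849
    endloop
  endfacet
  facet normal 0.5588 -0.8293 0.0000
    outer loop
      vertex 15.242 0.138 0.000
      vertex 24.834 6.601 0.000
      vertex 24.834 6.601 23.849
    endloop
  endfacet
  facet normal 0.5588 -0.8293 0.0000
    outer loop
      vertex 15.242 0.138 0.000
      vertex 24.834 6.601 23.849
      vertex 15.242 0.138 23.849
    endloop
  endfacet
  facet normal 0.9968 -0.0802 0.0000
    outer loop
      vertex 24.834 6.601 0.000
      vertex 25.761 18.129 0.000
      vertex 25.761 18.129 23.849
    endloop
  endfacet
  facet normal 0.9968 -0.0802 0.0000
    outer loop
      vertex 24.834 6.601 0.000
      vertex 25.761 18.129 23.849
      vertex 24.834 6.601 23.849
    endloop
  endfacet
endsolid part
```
; perimeter-only toolpath
G21 ; units = mm
G90 ; absolute positioning
G28 ; home
; layer 1
G0 Z4.770
G0 X25.761 Y18.129
G1 X17.326 Y26.042
G1 X5.881 Y24.381
G1 X0.043 Y14.397
G1 X4.209 Y3.608
G1 X15.242 Y0.138
G1 X24.834 Y6.601
G1 X25.761 Y18.129
; layer 2
G0 Z9.540
G0 X25.761 Y18.129
G1 X17.326 Y26.042
G1 X5.881 Y24.381
G1 X0.043 Y14.397
G1 X4.209 Y3.608
G1 X15.242 Y0.138
G1 X24.834 Y6.601
G1 X25.761 Y18.129
; layer 3
G0 Z14.309
G0 X25.761 Y18.129
G1 X17.326 Y26.042
G1 X5.881 Y24.381
G1 X0.043 Y14.397
G1 X4.209 Y3.608
G1 X15.242 Y0.138
G1 X24.834 Y6.601
G1 X25.761 Y18.129
; layer 4
G0 Z19.079
G0 X25.761 Y18.129
G1 X17.326 Y26.042
G1 X5.881 Y24.381
G1 X0.043 Y14.397
G1 X4.209 Y3.608
G1 X15.242 Y0.138
G1 X24.834 Y6.601
G1 X25.761 Y18.129
; layer 5
G0 Z23.849
G0 X25.761 Y18.129
G1 X17.326 Y26.042
G1 X5.881 Y24.381
G1 X0.043 Y14.397
G1 X4.209 Y3.608
G1 X15.242 Y0.138
G1 X24.834 Y6.601
G1 X25.761 Y18.129
M2 ; end

The solid is a regular 7-sided prism (a cylinder approximated with 7 flat sides), circumscribed radius ≈ 13.3 mm, height ≈ 23.8 mm. Slicing at Δz = 4.770 mm — 5 equal slices spanning the solid's height, so layer i sits at z = i·h/5 — gives 5 non-empty perimeters. Each is a 7-segment closed polygon; G0 lifts to the layer z and rapids to the start vertex, then G1 traces the edges.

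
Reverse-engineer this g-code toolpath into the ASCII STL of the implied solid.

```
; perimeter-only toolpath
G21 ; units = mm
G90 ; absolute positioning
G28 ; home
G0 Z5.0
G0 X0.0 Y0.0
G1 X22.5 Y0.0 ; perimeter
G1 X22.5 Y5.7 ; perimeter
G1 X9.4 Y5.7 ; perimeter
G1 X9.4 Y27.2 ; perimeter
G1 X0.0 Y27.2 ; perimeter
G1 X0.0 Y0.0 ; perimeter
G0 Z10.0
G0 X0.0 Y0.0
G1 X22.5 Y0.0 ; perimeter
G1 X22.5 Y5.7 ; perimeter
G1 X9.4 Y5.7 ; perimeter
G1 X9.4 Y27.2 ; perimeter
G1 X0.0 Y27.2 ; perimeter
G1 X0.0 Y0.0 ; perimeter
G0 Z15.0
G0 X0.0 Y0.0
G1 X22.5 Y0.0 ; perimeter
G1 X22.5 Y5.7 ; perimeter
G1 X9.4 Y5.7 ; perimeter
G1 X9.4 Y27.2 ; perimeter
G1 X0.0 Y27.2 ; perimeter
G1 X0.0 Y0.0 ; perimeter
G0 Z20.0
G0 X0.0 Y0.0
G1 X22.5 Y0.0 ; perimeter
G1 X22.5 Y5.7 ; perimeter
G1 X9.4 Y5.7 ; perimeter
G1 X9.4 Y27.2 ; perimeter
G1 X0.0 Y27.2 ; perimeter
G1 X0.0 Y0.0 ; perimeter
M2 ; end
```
solid part
  facet normal 0.0000 0.0000 -1.0000
    outer loop
      vertex 22.5 5.7 0.0
      vertex 22.5 0.0 0.0
      vertex 0.0 0.0 0.0
    endloop
  endfacet
  facet normal 0.0000 0.0000 -1.0000
    outer loop
      vertex 9.4 5.7 0.0
      vertex 22.5 5.7 0.0
      vertex 0.0 0.0 0.0
    endloop
  endfacet
  facet normal 0.0000 0.0000 -1.0000
    outer loop
      vertex 9.4 27.2 0.0
      vertex 9.4 5.7 0.0
      vertex 0.0 0.0 0.0
    endloop
  endfacet
  facet normal 0.0000 0.0000 -1.0000
    outer loop
      vertex 0.0 27.2 0.0
      vertex 9.4 27.2 0.0
      vertex 0.0 0.0 0.0
    endloop
  endfacet
  facet normal 0.0000 0.0000 1.0000
    outer loop
      vertex 0.0 0.0 20.0
      vertex 22.5 0.0 20.0
      vertex 22.5 5.7 20.0
    endloop
  endfacet
  facet normal 0.0000 0.0000 1.0000
    outer loop
      vertex 0.0 0.0 20.0
      vertex 22.5 5.7 20.0
      vertex 9.4 5.7 20.0
    endloop
  endfacet
  facet normal 0.0000 0.0000 1.0000
    outer loop
      vertex 0.0 0.0 20.0
      vertex 9.4 5.7 20.0
      vertex 9.4 27.2 20.0
    endloop
  endfacet
  facet normal 0.0000 0.0000 1.0000
    outer loop
      vertex 0.0 0.0 20.0
      vertex 9.4 27.2 20.0
      vertex 0.0 27.2 20.0
    endloop
  endfacet
  facet normal 0.0000 -1.0000 0.0000
    outer loop
      vertex 0.0 0.0 0.0
      vertex 22.5 0.0 0.0
      vertex 22.5 0.0 20.0
    endloop
  endfacet
  facet normal 0.0000 -1.0000 0.0000
    outer loop
      vertex 0.0 0.0 0.0
      vertex 22.5 0.0 20.0
      vertex 0.0 0.0 20.0
    endloop
  endfacet
  facet normal 1.0000 0.0000 0.0000
    outer loop
      vertex 22.5 0.0 0.0
      vertex 22.5 5.7 0.0
      vertex 22.5 5.7 20.0
    endloop
  endfacet
  facet normal 1.0000 0.0000 0.0000
    outer loop
      vertex 22.5 0.0 0.0
      vertex 22.5 5.7 20.0
      vertex 22.5 0.0 20.0
    endloop
  endfacet
  facet normal 0.0000 1.0000 0.0000
    outer loop
      vertex 22.5 5.7 0.0
      vertex 9.4 5.7 0.0
      vertex 9.4 5.7 20.0
    endloop
  endfacet
  facet normal 0.0000 1.0000 0.0000
    outer loop
      vertex 22.5 5.7 0.0
      vertex 9.4 5.7 20.0
      vertex 22.5 5.7 20.0
    endloop
  endfacet
  facet normal 1.0000 0.0000 0.0000
    outer loop
      vertex 9.4 5.7 0.0
      vertex 9.4 27.2 0.0
      vertex 9.4 27.2 20.0
    endloop
  endfacet
  facet normal 1.0000 0.0000 0.0000
    outer loop
      vertex 9.4 5.7 0.0
      vertex 9.4 27.2 20.0
      vertex 9.4 5.7 20.0
    endloop
  endfacet
  facet normal 0.0000 1.0000 0.0000
    outer loop
      vertex 9.4 27.2 0.0
      vertex 0.0 27.2 0.0
      vertex 0.0 27.2 20.0
    endloop
  endfacet
  facet normal 0.0000 1.0000 0.0000
    outer loop
      vertex 9.4 27.2 0.0
      vertex 0.0 27.2 20.0
      vertex 9.4 27.2 20.0
    endloop
  endfacet
  facet normal -1.0000 0.0000 0.0000
    outer loop
      vertex 0.0 27.2 0.0
      vertex 0.0 0.0 0.0
      vertex 0.0 0.0 20.0
    endloop
  endfacet
  facet normal -1.0000 0.0000 0.0000
    outer loop
      vertex 0.0 27.2 0.0
      vertex 0.0 0.0 20.0
      vertex 0.0 27.2 20.0
    endloop
  endfacet
endsolid part

The G0 Z moves step by Δz≈5.0 mm. Every layer's G1 loop is the same polygon, so the solid is a straight extrusion of it from z=0 to z≈20. Closing with flat bottom and top caps and triangulating gives 20 facets — an L-shaped prism: outer 22.5 × 27.2 mm, arm thicknesses ≈ 5.7 mm (horizontal) and 9.4 mm (vertical), extruded 20 mm in z.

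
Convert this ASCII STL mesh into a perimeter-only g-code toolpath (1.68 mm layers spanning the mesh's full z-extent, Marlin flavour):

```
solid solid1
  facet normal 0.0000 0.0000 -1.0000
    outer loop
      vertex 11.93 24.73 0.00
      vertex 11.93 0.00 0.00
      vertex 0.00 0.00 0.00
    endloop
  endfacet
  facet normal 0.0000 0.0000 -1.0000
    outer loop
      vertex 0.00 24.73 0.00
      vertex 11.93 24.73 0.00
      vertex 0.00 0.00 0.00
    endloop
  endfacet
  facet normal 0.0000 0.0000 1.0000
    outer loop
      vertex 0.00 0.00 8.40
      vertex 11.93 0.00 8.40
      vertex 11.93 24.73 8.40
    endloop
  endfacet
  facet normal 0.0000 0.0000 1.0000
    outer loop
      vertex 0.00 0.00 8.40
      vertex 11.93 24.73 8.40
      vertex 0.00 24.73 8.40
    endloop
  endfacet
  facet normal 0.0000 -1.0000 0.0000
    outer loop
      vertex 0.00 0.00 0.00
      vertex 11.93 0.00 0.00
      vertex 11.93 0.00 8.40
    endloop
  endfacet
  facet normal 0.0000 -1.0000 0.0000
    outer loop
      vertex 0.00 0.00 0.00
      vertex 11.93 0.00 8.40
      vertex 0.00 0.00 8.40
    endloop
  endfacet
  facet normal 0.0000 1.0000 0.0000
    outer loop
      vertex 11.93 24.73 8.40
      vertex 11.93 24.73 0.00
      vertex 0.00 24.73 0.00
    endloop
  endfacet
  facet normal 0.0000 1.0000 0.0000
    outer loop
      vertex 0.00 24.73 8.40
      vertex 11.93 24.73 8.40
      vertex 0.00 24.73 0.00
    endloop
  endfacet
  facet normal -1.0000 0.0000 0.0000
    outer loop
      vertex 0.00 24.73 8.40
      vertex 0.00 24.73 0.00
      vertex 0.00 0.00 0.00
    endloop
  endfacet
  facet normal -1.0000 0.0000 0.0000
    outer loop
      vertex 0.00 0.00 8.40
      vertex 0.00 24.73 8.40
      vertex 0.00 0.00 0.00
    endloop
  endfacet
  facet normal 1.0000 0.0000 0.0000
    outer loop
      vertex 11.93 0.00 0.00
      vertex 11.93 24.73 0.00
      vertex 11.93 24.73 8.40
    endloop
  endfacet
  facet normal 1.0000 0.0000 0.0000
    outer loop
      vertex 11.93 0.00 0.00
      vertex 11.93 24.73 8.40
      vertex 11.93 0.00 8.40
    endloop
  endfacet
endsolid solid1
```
; perimeter-only toolpath
G21 ; units = mm
G90 ; absolute positioning
G28 ; home
; layer 1
G0 Z1.68
G0 X0.00 Y0.00
G1 X11.93 Y0.00
G1 X11.93 Y24.73
G1 X0.00 Y24.73
G1 X0.00 Y0.00
; layer 2
G0 Z3.36
G0 X0.00 Y0.00
G1 X11.93 Y0.00
G1 X11.93 Y24.73
G1 X0.00 Y24.73
G1 X0.00 Y0.00
; layer 3
G0 Z5.04
G0 X0.00 Y0.00
G1 X11.93 Y0.00
G1 X11.93 Y24.73
G1 X0.00 Y24.73
G1 X0.00 Y0.00
; layer 4
G0 Z6.72
G0 X0.00 Y0.00
G1 X11.93 Y0.00
G1 X11.93 Y24.73
G1 X0.00 Y24.73
G1 X0.00 Y0.00
; layer 5
G0 Z8.40
G0 X0.00 Y0.00
G1 X11.93 Y0.00
G1 X11.93 Y24.73
G1 X0.00 Y24.73
G1 X0.00 Y0.00
M2 ; end

The solid is a rectangular box, roughly 11.9 × 24.7 mm footprint and 8.4 mm tall. Slicing at Δz = 1.68 mm — 5 equal slices spanning the solid's height, so layer i sits at z = i·h/5 — gives 5 non-empty perimeters. Each is a 4-segment closed polygon; G0 lifts to the layer z and rapids to the start vertex, then G1 traces the edges.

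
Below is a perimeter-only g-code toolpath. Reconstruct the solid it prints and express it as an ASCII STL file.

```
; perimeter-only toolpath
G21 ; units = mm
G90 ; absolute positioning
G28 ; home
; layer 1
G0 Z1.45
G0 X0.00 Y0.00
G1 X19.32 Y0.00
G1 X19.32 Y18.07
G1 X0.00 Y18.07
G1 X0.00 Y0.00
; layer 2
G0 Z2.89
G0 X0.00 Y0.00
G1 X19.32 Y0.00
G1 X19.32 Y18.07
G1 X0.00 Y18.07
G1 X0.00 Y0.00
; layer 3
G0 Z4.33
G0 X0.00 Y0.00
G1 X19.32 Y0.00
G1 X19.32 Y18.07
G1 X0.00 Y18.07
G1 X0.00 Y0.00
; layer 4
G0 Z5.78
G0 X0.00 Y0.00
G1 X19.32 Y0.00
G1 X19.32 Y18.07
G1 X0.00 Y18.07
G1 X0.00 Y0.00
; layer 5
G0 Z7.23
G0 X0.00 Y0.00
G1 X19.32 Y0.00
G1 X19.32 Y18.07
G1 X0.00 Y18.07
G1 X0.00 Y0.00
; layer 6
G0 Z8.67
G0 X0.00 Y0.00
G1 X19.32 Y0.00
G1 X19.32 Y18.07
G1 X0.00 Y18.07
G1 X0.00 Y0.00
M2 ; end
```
solid part
  facet normal 0.0000 0.0000 -1.0000
    outer loop
      vertex 19.32 18.07 0.00
      vertex 19.32 0.00 0.00
      vertex 0.00 0.00 0.00
    endloop
  endfacet
  facet normal 0.0000 0.0000 -1.0000
    outer loop
      vertex 0.00 18.07 0.00
      vertex 19.32 18.07 0.00
      vertex 0.00 0.00 0.00
    endloop
  endfacet
  facet normal 0.0000 0.0000 1.0000
    outer loop
      vertex 0.00 0.00 8.67
      vertex 19.32 0.00 8.67
      vertex 19.32 18.07 8.67
    endloop
  endfacet
  facet normal 0.0000 0.0000 1.0000
    outer loop
      vertex 0.00 0.00 8.67
      vertex 19.32 18.07 8.67
      vertex 0.00 18.07 8.67
    endloop
  endfacet
  facet normal 0.0000 -1.0000 0.0000
    outer loop
      vertex 0.00 0.00 0.00
      vertex 19.32 0.00 0.00
      vertex 19.32 0.00 8.67
    endloop
  endfacet
  facet normal 0.0000 -1.0000 0.0000
    outer loop
      vertex 0.00 0.00 0.00
      vertex 19.32 0.00 8.67
      vertex 0.00 0.00 8.67
    endloop
  endfacet
  facet normal 0.0000 1.0000 0.0000
    outer loop
      vertex 19.32 18.07 8.67
      vertex 19.32 18.07 0.00
      vertex 0.00 18.07 0.00
    endloop
  endfacet
  facet normal 0.0000 1.0000 0.0000
    outer loop
      vertex 0.00 18.07 8.67
      vertex 19.32 18.07 8.67
      vertex 0.00 18.07 0.00
    endloop
  endfacet
  facet normal -1.0000 0.0000 0.0000
    outer loop
      vertex 0.00 18.07 8.67
      vertex 0.00 18.07 0.00
      vertex 0.00 0.00 0.00
    endloop
  endfacet
  facet normal -1.0000 0.0000 0.0000
    outer loop
      vertex 0.00 0.00 8.67
      vertex 0.00 18.07 8.67
      vertex 0.00 0.00 0.00
    endloop
  endfacet
  facet normal 1.0000 0.0000 0.0000
    outer loop
      vertex 19.32 0.00 0.00
      vertex 19.32 18.07 0.00
      vertex 19.32 18.07 8.67
    endloop
  endfacet
  facet normal 1.0000 0.0000 0.0000
    outer loop
      vertex 19.32 0.00 0.00
      vertex 19.32 18.07 8.67
      vertex 19.32 0.00 8.67
    endloop
  endfacet
endsolid part

The G0 Z moves step by Δz≈1.45 mm. Every layer's G1 loop is the same polygon, so the solid is a straight extrusion of it from z=0 to z≈8.67. Closing with flat bottom and top caps and triangulating gives 12 facets — a rectangular box, roughly 19.3 × 18.1 mm footprint and 8.67 mm tall.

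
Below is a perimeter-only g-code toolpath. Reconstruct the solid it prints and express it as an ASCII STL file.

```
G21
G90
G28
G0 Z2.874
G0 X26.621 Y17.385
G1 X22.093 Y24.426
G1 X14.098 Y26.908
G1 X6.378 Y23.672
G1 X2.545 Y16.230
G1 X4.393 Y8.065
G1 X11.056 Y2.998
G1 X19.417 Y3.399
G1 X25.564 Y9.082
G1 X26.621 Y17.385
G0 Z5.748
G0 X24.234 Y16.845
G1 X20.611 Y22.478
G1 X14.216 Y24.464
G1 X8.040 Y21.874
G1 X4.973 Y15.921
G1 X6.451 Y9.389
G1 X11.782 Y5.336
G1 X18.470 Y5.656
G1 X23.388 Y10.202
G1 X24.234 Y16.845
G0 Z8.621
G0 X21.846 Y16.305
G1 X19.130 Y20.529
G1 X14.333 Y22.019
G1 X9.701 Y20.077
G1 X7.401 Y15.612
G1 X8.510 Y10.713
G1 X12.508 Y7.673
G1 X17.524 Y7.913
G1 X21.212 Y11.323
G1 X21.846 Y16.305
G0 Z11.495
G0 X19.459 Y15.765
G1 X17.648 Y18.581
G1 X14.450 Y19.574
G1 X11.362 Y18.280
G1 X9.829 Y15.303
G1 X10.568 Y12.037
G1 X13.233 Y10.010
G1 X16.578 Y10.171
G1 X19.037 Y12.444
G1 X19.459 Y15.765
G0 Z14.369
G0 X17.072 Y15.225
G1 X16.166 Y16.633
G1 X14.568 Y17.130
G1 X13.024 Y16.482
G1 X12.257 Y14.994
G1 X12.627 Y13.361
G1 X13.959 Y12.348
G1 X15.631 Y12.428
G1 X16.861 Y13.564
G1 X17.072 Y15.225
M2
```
solid part
  facet normal 0.0000 0.0000 -1.0000
    outer loop
      vertex 13.981 29.353 0.000
      vertex 23.574 26.374 0.000
      vertex 29.008 17.925 0.000
    endloop
  endfacet
  facet normal 0.0000 0.0000 -1.0000
    outer loop
      vertex 4.717 25.469 0.000
      vertex 13.981 29.353 0.000
      vertex 29.008 17.925 0.000
    endloop
  endfacet
  facet normal 0.0000 0.0000 -1.0000
    outer loop
      vertex 0.117 16.539 0.000
      vertex 4.717 25.469 0.000
      vertex 29.008 17.925 0.000
    endloop
  endfacet
  facet normal 0.0000 0.0000 -1.0000
    outer loop
      vertex 2.334 6.741 0.000
      vertex 0.117 16.539 0.000
      vertex 29.008 17.925 0.000
    endloop
  endfacet
  facet normal 0.0000 0.0000 -1.0000
    outer loop
      vertex 10.330 0.661 0.000
      vertex 2.334 6.741 0.000
      vertex 29.008 17.925 0.000
    endloop
  endfacet
  facet normal 0.0000 0.0000 -1.0000
    outer loop
      vertex 20.363 1.142 0.000
      vertex 10.330 0.661 0.000
      vertex 29.008 17.925 0.000
    endloop
  endfacet
  facet normal 0.0000 0.0000 -1.0000
    outer loop
      vertex 27.740 7.961 0.000
      vertex 20.363 1.142 0.000
      vertex 29.008 17.925 0.000
    endloop
  endfacet
  facet normal 0.6567 0.4223 0.6248
    outer loop
      vertex 29.008 17.925 0.000
      vertex 23.574 26.374 0.000
      vertex 14.685 14.685 17.243
    endloop
  endfacet
  facet normal 0.2315 0.7456 0.6248
    outer loop
      vertex 23.574 26.374 0.000
      vertex 13.981 29.353 0.000
      vertex 14.685 14.685 17.243
    endloop
  endfacet
  facet normal -0.3019 0.7200 0.6248
    outer loop
      vertex 13.981 29.353 0.000
      vertex 4.717 25.469 0.000
      vertex 14.685 14.685 17.243
    endloop
  endfacet
  facet normal -0.6941 0.3575 0.6248
    outer loop
      vertex 4.717 25.469 0.000
      vertex 0.117 16.539 0.000
      vertex 14.685 14.685 17.243
    endloop
  endfacet
  facet normal -0.7615 -0.1723 0.6248
    outer loop
      vertex 0.117 16.539 0.000
      vertex 2.334 6.741 0.000
      vertex 14.685 14.685 17.243
    endloop
  endfacet
  facet normal -0.4726 -0.6215 0.6248
    outer loop
      vertex 2.334 6.741 0.000
      vertex 10.330 0.661 0.000
      vertex 14.685 14.685 17.243
    endloop
  endfacet
  facet normal 0.0374 -0.7799 0.6248
    outer loop
      vertex 10.330 0.661 0.000
      vertex 20.363 1.142 0.000
      vertex 14.685 14.685 17.243
    endloop
  endfacet
  facet normal 0.5300 -0.5733 0.6248
    outer loop
      vertex 20.363 1.142 0.000
      vertex 27.740 7.961 0.000
      vertex 14.685 14.685 17.243
    endloop
  endfacet
  facet normal 0.7745 -0.0986 0.6248
    outer loop
      vertex 27.740 7.961 0.000
      vertex 29.008 17.925 0.000
      vertex 14.685 14.685 17.243
    endloop
  endfacet
endsolid part

The G0 Z moves step by Δz≈2.874 mm. The G1 loops shrink linearly with z, so the solid tapers from its base footprint up to z≈17.2. Closing with a flat bottom cap and the tapered top and triangulating gives 16 facets — a regular 9-sided pyramid, base circumscribed radius ≈ 14.7 mm, apex at z ≈ 17.2 mm.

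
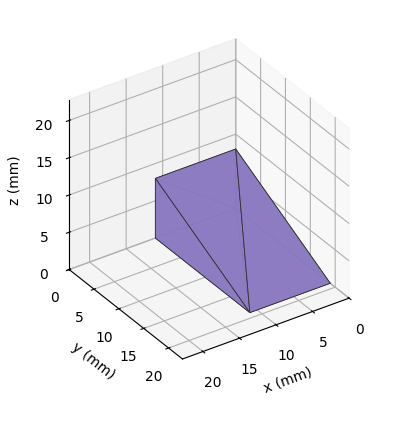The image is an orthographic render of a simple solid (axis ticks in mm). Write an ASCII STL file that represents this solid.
Reading the render: the shape is a wedge (ramp): 11 × 19 mm base, rising to 8 mm along the y=0 edge and sloping linearly to z=0 at y=19 (dimensions read to the nearest mm from the axis ticks). For the STL, each face is triangulated and given an outward normal.

solid part
  facet normal 0.0000 0.0000 -1.0000
    outer loop
      vertex 11.0 19.0 0.0
      vertex 11.0 0.0 0.0
      vertex 0.0 0.0 0.0
    endloop
  endfacet
  facet normal 0.0000 0.0000 -1.0000
    outer loop
      vertex 0.0 19.0 0.0
      vertex 11.0 19.0 0.0
      vertex 0.0 0.0 0.0
    endloop
  endfacet
  facet normal 0.0000 -1.0000 0.0000
    outer loop
      vertex 0.0 0.0 0.0
      vertex 11.0 0.0 0.0
      vertex 11.0 0.0 8.0
    endloop
  endfacet
  facet normal 0.0000 -1.0000 0.0000
    outer loop
      vertex 0.0 0.0 0.0
      vertex 11.0 0.0 8.0
      vertex 0.0 0.0 8.0
    endloop
  endfacet
  facet normal 0.0000 0.3881 0.9216
    outer loop
      vertex 0.0 0.0 8.0
      vertex 11.0 0.0 8.0
      vertex 11.0 19.0 0.0
    endloop
  endfacet
  facet normal 0.0000 0.3881 0.9216
    outer loop
      vertex 0.0 0.0 8.0
      vertex 11.0 19.0 0.0
      vertex 0.0 19.0 0.0
    endloop
  endfacet
  facet normal -1.0000 0.0000 0.0000
    outer loop
      vertex 0.0 0.0 8.0
      vertex 0.0 19.0 0.0
      vertex 0.0 0.0 0.0
    endloop
  endfacet
  facet normal 1.0000 0.0000 0.0000
    outer loop
      vertex 11.0 0.0 0.0
      vertex 11.0 19.0 0.0
      vertex 11.0 0.0 8.0
    endloop
  endfacet
endsolid part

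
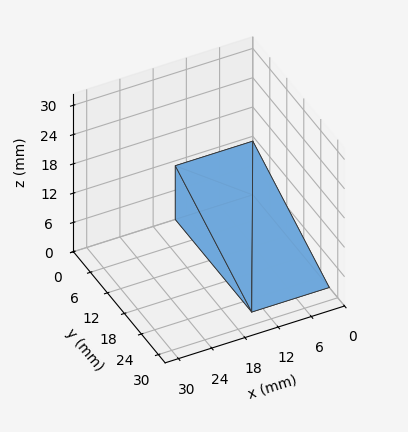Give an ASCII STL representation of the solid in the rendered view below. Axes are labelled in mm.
Reading the render: the shape is a wedge (ramp): 14 × 27 mm base, rising to 11 mm along the y=0 edge and sloping linearly to z=0 at y=27 (dimensions read to the nearest mm from the axis ticks). For the STL, each face is triangulated and given an outward normal.

solid part
  facet normal 0.0000 0.0000 -1.0000
    outer loop
      vertex 14.0 27.0 0.0
      vertex 14.0 0.0 0.0
      vertex 0.0 0.0 0.0
    endloop
  endfacet
  facet normal 0.0000 0.0000 -1.0000
    outer loop
      vertex 0.0 27.0 0.0
      vertex 14.0 27.0 0.0
      vertex 0.0 0.0 0.0
    endloop
  endfacet
  facet normal 0.0000 -1.0000 0.0000
    outer loop
      vertex 0.0 0.0 0.0
      vertex 14.0 0.0 0.0
      vertex 14.0 0.0 11.0
    endloop
  endfacet
  facet normal 0.0000 -1.0000 0.0000
    outer loop
      vertex 0.0 0.0 0.0
      vertex 14.0 0.0 11.0
      vertex 0.0 0.0 11.0
    endloop
  endfacet
  facet normal 0.0000 0.3773 0.9261
    outer loop
      vertex 0.0 0.0 11.0
      vertex 14.0 0.0 11.0
      vertex 14.0 27.0 0.0
    endloop
  endfacet
  facet normal 0.0000 0.3773 0.9261
    outer loop
      vertex 0.0 0.0 11.0
      vertex 14.0 27.0 0.0
      vertex 0.0 27.0 0.0
    endloop
  endfacet
  facet normal -1.0000 0.0000 0.0000
    outer loop
      vertex 0.0 0.0 11.0
      vertex 0.0 27.0 0.0
      vertex 0.0 0.0 0.0
    endloop
  endfacet
  facet normal 1.0000 0.0000 0.0000
    outer loop
      vertex 14.0 0.0 0.0
      vertex 14.0 27.0 0.0
      vertex 14.0 0.0 11.0
    endloop
  endfacet
endsolid part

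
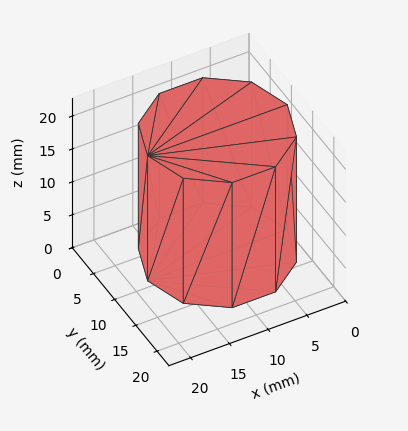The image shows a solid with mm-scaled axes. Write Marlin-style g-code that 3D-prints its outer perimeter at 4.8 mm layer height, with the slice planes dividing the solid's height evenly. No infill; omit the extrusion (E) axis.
Reading the render: the shape is a regular 10-sided prism (a cylinder approximated with 10 flat sides), circumscribed radius ≈ 9 mm, height ≈ 19 mm (dimensions read to the nearest mm from the axis ticks). For the g-code, the solid's height is divided into equal slices at the stated Δz and each level perimeter traced with G1 moves after a G0 lift.

; perimeter-only toolpath
G21 ; units = mm
G90 ; absolute positioning
G28 ; home
; layer 1
G0 Z4.8
G0 X18.0 Y9.0
G1 X16.3 Y14.3
G1 X11.8 Y17.6
G1 X6.2 Y17.6
G1 X1.7 Y14.3
G1 X0.0 Y9.0
G1 X1.7 Y3.7
G1 X6.2 Y0.4
G1 X11.8 Y0.4
G1 X16.3 Y3.7
G1 X18.0 Y9.0
; layer 2
G0 Z9.5
G0 X18.0 Y9.0
G1 X16.3 Y14.3
G1 X11.8 Y17.6
G1 X6.2 Y17.6
G1 X1.7 Y14.3
G1 X0.0 Y9.0
G1 X1.7 Y3.7
G1 X6.2 Y0.4
G1 X11.8 Y0.4
G1 X16.3 Y3.7
G1 X18.0 Y9.0
; layer 3
G0 Z14.2
G0 X18.0 Y9.0
G1 X16.3 Y14.3
G1 X11.8 Y17.6
G1 X6.2 Y17.6
G1 X1.7 Y14.3
G1 X0.0 Y9.0
G1 X1.7 Y3.7
G1 X6.2 Y0.4
G1 X11.8 Y0.4
G1 X16.3 Y3.7
G1 X18.0 Y9.0
; layer 4
G0 Z19.0
G0 X18.0 Y9.0
G1 X16.3 Y14.3
G1 X11.8 Y17.6
G1 X6.2 Y17.6
G1 X1.7 Y14.3
G1 X0.0 Y9.0
G1 X1.7 Y3.7
G1 X6.2 Y0.4
G1 X11.8 Y0.4
G1 X16.3 Y3.7
G1 X18.0 Y9.0
M2 ; end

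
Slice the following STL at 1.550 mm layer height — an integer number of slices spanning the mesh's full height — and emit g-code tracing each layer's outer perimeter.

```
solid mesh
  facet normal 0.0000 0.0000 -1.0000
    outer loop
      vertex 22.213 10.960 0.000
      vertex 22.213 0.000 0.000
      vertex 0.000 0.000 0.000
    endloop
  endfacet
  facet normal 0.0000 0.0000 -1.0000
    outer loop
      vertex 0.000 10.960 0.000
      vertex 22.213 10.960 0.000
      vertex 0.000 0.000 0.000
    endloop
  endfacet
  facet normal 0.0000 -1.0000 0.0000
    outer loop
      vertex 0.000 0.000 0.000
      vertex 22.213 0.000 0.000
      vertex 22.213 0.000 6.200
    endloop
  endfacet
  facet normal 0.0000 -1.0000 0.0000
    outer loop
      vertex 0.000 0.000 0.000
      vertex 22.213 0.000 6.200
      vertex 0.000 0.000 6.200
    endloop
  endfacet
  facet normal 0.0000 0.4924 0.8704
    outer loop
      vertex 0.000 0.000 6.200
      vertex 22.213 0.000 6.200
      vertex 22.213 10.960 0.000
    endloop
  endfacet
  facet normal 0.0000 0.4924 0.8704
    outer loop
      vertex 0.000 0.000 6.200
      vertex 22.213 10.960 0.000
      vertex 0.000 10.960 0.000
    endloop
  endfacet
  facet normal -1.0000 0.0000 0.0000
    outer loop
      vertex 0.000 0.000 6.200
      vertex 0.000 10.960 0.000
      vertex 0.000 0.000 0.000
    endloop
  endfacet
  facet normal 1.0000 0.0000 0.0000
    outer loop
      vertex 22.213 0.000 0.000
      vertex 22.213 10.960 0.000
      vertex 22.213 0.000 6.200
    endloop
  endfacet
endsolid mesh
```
; perimeter-only toolpath
G21 ; units = mm
G90 ; absolute positioning
G28 ; home
; layer 1
G0 Z1.550
G0 X0.000 Y0.000
G1 X22.213 Y0.000
G1 X22.213 Y8.220
G1 X0.000 Y8.220
G1 X0.000 Y0.000
; layer 2
G0 Z3.100
G0 X0.000 Y0.000
G1 X22.213 Y0.000
G1 X22.213 Y5.480
G1 X0.000 Y5.480
G1 X0.000 Y0.000
; layer 3
G0 Z4.650
G0 X0.000 Y0.000
G1 X22.213 Y0.000
G1 X22.213 Y2.740
G1 X0.000 Y2.740
G1 X0.000 Y0.000
M2 ; end

The solid is a wedge (ramp): 22.2 × 11 mm base, rising to 6.2 mm along the y=0 edge and sloping linearly to z=0 at y=11. Slicing at Δz = 1.550 mm — 4 equal slices spanning the solid's height, so layer i sits at z = i·h/4 — gives 3 non-empty perimeters. Each is a 4-segment closed polygon; G0 lifts to the layer z and rapids to the start vertex, then G1 traces the edges. The cross-section shrinks linearly with z (the slice at the apex is degenerate and omitted).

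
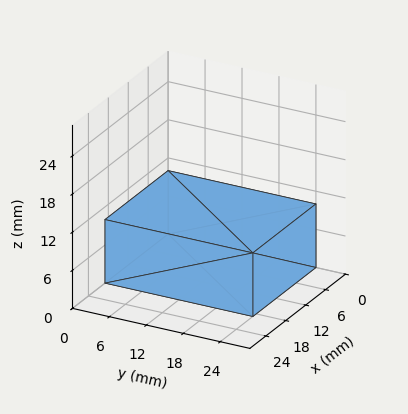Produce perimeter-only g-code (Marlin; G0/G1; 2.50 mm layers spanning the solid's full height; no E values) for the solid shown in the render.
Reading the render: the shape is a rectangular box, roughly 19 × 24 mm footprint and 10 mm tall (dimensions read to the nearest mm from the axis ticks). For the g-code, the solid's height is divided into equal slices at the stated Δz and each level perimeter traced with G1 moves after a G0 lift.

; perimeter-only toolpath
G21 ; units = mm
G90 ; absolute positioning
G28 ; home
; layer 1
G0 Z2.50
G0 X0.00 Y0.00
G1 X19.00 Y0.00
G1 X19.00 Y24.00
G1 X0.00 Y24.00
G1 X0.00 Y0.00
; layer 2
G0 Z5.00
G0 X0.00 Y0.00
G1 X19.00 Y0.00
G1 X19.00 Y24.00
G1 X0.00 Y24.00
G1 X0.00 Y0.00
; layer 3
G0 Z7.50
G0 X0.00 Y0.00
G1 X19.00 Y0.00
G1 X19.00 Y24.00
G1 X0.00 Y24.00
G1 X0.00 Y0.00
; layer 4
G0 Z10.00
G0 X0.00 Y0.00
G1 X19.00 Y0.00
G1 X19.00 Y24.00
G1 X0.00 Y24.00
G1 X0.00 Y0.00
M2 ; end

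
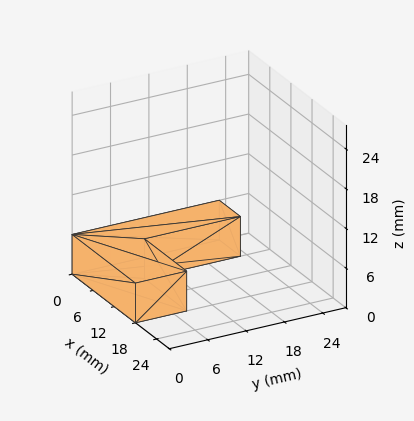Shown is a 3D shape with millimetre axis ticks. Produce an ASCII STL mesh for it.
Reading the render: the shape is an L-shaped prism: outer 18 × 23 mm, arm thicknesses ≈ 8 mm (horizontal) and 6 mm (vertical), extruded 6 mm in z (dimensions read to the nearest mm from the axis ticks). For the STL, each face is triangulated and given an outward normal.

solid part
  facet normal 0.0000 0.0000 -1.0000
    outer loop
      vertex 18.0 8.0 0.0
      vertex 18.0 0.0 0.0
      vertex 0.0 0.0 0.0
    endloop
  endfacet
  facet normal 0.0000 0.0000 -1.0000
    outer loop
      vertex 6.0 8.0 0.0
      vertex 18.0 8.0 0.0
      vertex 0.0 0.0 0.0
    endloop
  endfacet
  facet normal 0.0000 0.0000 -1.0000
    outer loop
      vertex 6.0 23.0 0.0
      vertex 6.0 8.0 0.0
      vertex 0.0 0.0 0.0
    endloop
  endfacet
  facet normal 0.0000 0.0000 -1.0000
    outer loop
      vertex 0.0 23.0 0.0
      vertex 6.0 23.0 0.0
      vertex 0.0 0.0 0.0
    endloop
  endfacet
  facet normal 0.0000 0.0000 1.0000
    outer loop
      vertex 0.0 0.0 6.0
      vertex 18.0 0.0 6.0
      vertex 18.0 8.0 6.0
    endloop
  endfacet
  facet normal 0.0000 0.0000 1.0000
    outer loop
      vertex 0.0 0.0 6.0
      vertex 18.0 8.0 6.0
      vertex 6.0 8.0 6.0
    endloop
  endfacet
  facet normal 0.0000 0.0000 1.0000
    outer loop
      vertex 0.0 0.0 6.0
      vertex 6.0 8.0 6.0
      vertex 6.0 23.0 6.0
    endloop
  endfacet
  facet normal 0.0000 0.0000 1.0000
    outer loop
      vertex 0.0 0.0 6.0
      vertex 6.0 23.0 6.0
      vertex 0.0 23.0 6.0
    endloop
  endfacet
  facet normal 0.0000 -1.0000 0.0000
    outer loop
      vertex 0.0 0.0 0.0
      vertex 18.0 0.0 0.0
      vertex 18.0 0.0 6.0
    endloop
  endfacet
  facet normal 0.0000 -1.0000 0.0000
    outer loop
      vertex 0.0 0.0 0.0
      vertex 18.0 0.0 6.0
      vertex 0.0 0.0 6.0
    endloop
  endfacet
  facet normal 1.0000 0.0000 0.0000
    outer loop
      vertex 18.0 0.0 0.0
      vertex 18.0 8.0 0.0
      vertex 18.0 8.0 6.0
    endloop
  endfacet
  facet normal 1.0000 0.0000 0.0000
    outer loop
      vertex 18.0 0.0 0.0
      vertex 18.0 8.0 6.0
      vertex 18.0 0.0 6.0
    endloop
  endfacet
  facet normal 0.0000 1.0000 0.0000
    outer loop
      vertex 18.0 8.0 0.0
      vertex 6.0 8.0 0.0
      vertex 6.0 8.0 6.0
    endloop
  endfacet
  facet normal 0.0000 1.0000 0.0000
    outer loop
      vertex 18.0 8.0 0.0
      vertex 6.0 8.0 6.0
      vertex 18.0 8.0 6.0
    endloop
  endfacet
  facet normal 1.0000 0.0000 0.0000
    outer loop
      vertex 6.0 8.0 0.0
      vertex 6.0 23.0 0.0
      vertex 6.0 23.0 6.0
    endloop
  endfacet
  facet normal 1.0000 0.0000 0.0000
    outer loop
      vertex 6.0 8.0 0.0
      vertex 6.0 23.0 6.0
      vertex 6.0 8.0 6.0
    endloop
  endfacet
  facet normal 0.0000 1.0000 0.0000
    outer loop
      vertex 6.0 23.0 0.0
      vertex 0.0 23.0 0.0
      vertex 0.0 23.0 6.0
    endloop
  endfacet
  facet normal 0.0000 1.0000 0.0000
    outer loop
      vertex 6.0 23.0 0.0
      vertex 0.0 23.0 6.0
      vertex 6.0 23.0 6.0
    endloop
  endfacet
  facet normal -1.0000 0.0000 0.0000
    outer loop
      vertex 0.0 23.0 0.0
      vertex 0.0 0.0 0.0
      vertex 0.0 0.0 6.0
    endloop
  endfacet
  facet normal -1.0000 0.0000 0.0000
    outer loop
      vertex 0.0 23.0 0.0
      vertex 0.0 0.0 6.0
      vertex 0.0 23.0 6.0
    endloop
  endfacet
endsolid part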